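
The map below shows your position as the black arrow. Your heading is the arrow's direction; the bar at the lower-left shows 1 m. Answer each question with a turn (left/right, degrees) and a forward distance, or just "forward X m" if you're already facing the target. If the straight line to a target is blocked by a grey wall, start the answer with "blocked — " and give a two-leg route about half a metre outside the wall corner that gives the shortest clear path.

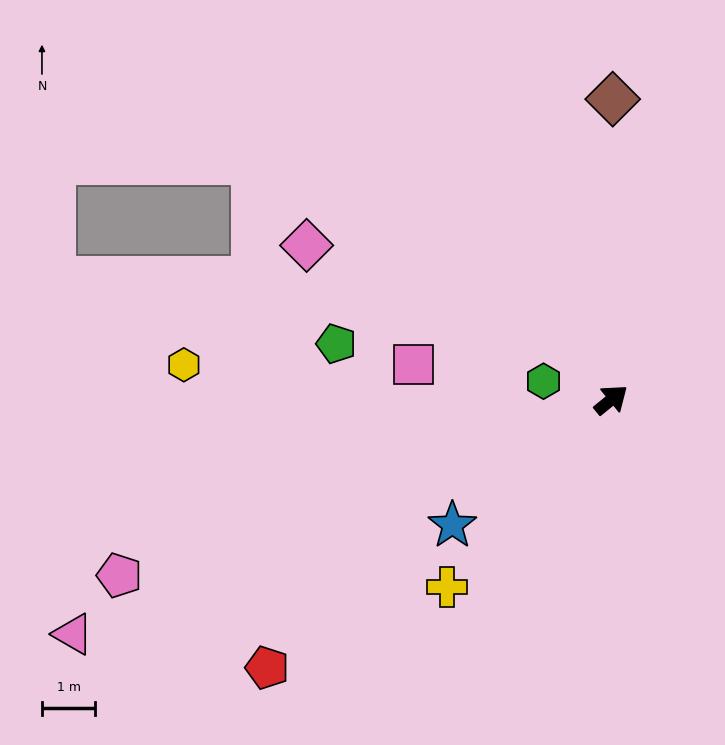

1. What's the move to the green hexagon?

turn left 126°, forward 1.3 m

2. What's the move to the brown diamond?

turn left 50°, forward 5.6 m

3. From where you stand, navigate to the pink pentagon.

turn left 160°, forward 9.8 m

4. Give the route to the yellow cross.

turn right 170°, forward 4.7 m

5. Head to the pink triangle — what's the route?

turn left 164°, forward 11.0 m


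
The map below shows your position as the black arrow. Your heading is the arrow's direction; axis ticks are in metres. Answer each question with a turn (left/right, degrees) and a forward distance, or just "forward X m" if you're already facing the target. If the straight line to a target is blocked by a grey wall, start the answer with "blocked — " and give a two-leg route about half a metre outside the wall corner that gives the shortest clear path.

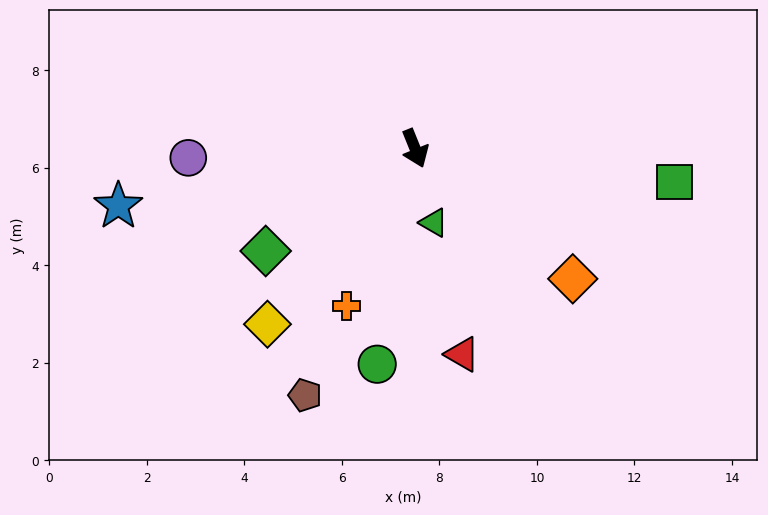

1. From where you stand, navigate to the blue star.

turn right 101°, forward 6.2 m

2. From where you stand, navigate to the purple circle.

turn right 110°, forward 4.7 m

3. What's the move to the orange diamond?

turn left 28°, forward 4.2 m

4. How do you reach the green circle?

turn right 32°, forward 4.5 m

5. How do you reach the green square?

turn left 61°, forward 5.4 m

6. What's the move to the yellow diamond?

turn right 62°, forward 4.7 m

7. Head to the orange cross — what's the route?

turn right 45°, forward 3.5 m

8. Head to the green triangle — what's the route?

turn right 8°, forward 1.6 m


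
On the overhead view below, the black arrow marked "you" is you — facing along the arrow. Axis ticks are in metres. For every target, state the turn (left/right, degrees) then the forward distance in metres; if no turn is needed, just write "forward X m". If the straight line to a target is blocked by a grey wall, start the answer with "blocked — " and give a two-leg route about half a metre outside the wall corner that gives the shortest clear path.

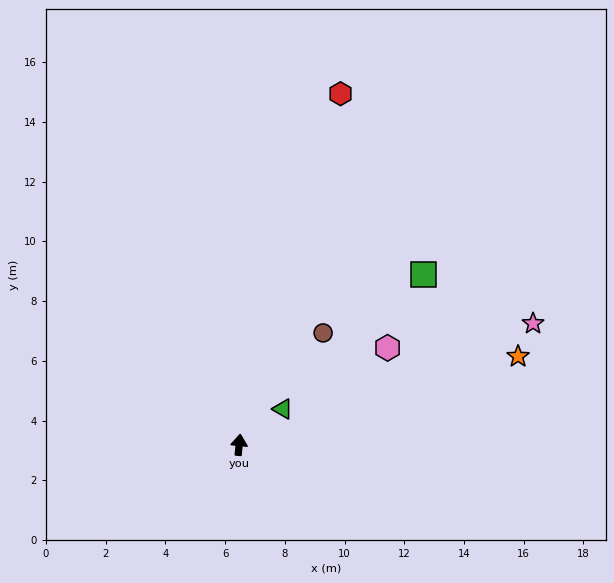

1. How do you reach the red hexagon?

turn right 10°, forward 12.2 m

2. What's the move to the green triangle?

turn right 45°, forward 1.9 m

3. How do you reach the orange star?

turn right 67°, forward 9.8 m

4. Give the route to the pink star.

turn right 62°, forward 10.6 m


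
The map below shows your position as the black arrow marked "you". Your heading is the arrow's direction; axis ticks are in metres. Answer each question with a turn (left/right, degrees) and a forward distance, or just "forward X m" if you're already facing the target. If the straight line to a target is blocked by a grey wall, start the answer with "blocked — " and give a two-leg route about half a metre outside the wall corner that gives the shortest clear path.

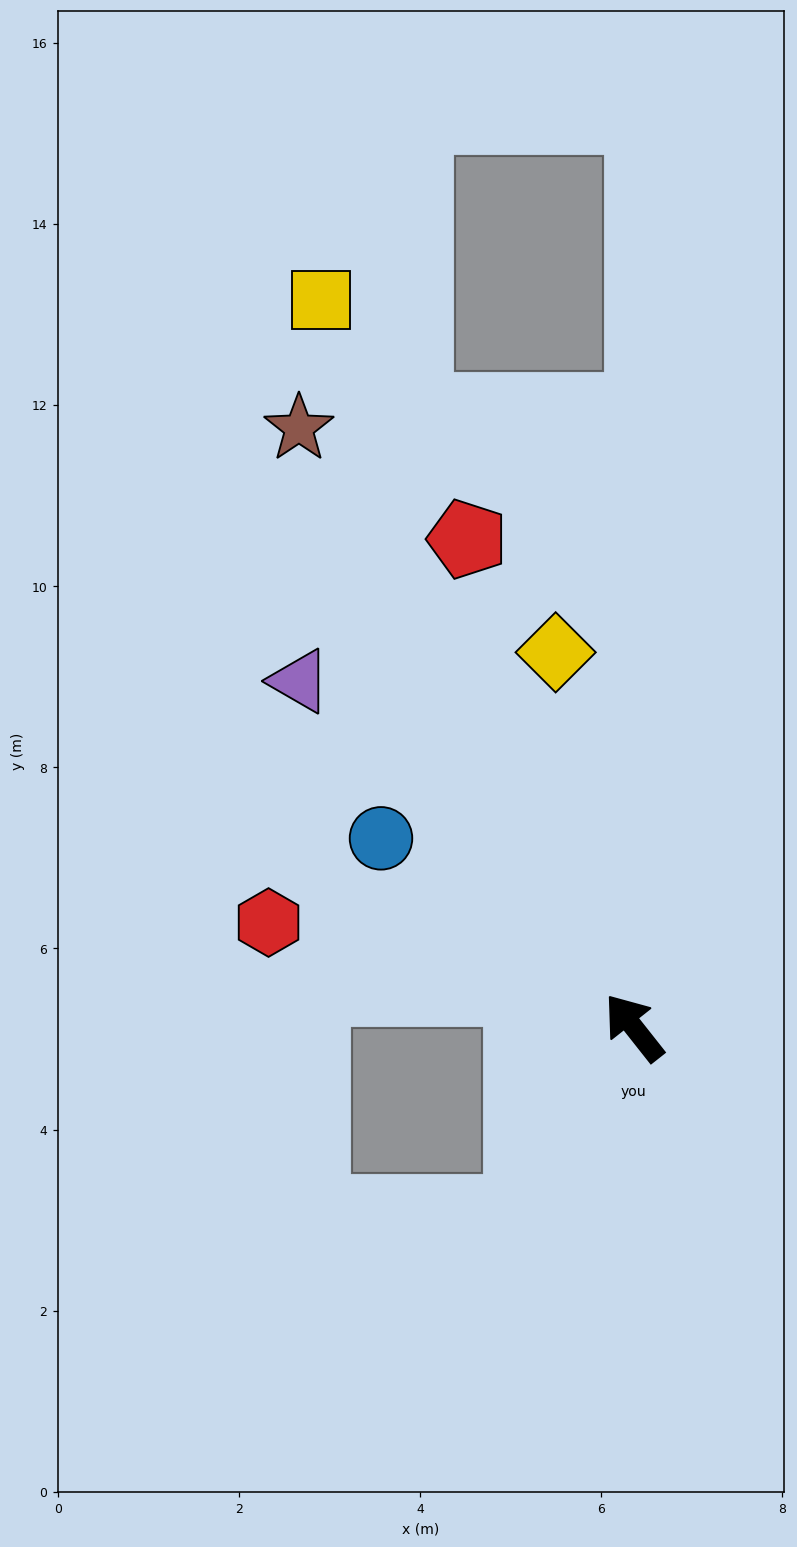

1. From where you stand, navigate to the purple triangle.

turn left 6°, forward 5.3 m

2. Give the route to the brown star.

turn right 9°, forward 7.6 m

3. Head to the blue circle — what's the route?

turn left 15°, forward 3.5 m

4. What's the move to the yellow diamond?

turn right 27°, forward 4.2 m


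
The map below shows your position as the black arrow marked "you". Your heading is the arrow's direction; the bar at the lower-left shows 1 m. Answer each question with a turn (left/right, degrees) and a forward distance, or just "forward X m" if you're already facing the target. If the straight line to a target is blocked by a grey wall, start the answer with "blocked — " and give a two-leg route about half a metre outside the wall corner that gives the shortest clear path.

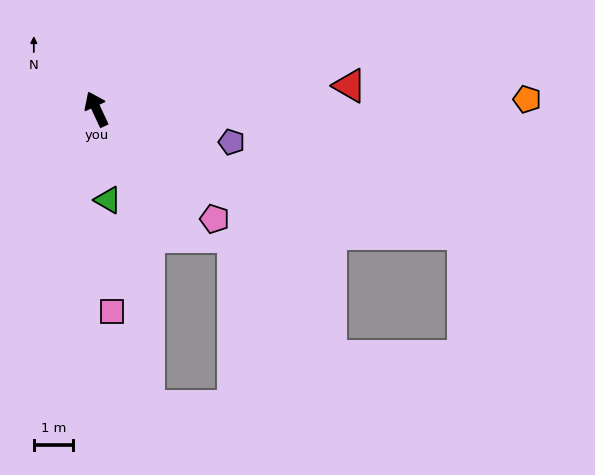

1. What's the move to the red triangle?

turn right 110°, forward 6.6 m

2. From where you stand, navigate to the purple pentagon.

turn right 129°, forward 3.6 m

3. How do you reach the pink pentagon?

turn right 158°, forward 4.2 m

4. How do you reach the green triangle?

turn left 162°, forward 2.4 m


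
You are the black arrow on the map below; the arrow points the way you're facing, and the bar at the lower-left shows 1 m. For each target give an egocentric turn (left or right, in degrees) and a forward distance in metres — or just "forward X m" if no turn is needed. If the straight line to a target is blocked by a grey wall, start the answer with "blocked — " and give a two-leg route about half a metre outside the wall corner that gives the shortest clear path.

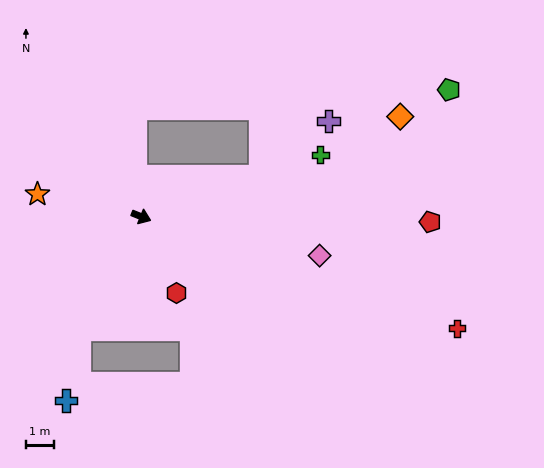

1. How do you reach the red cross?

turn left 2°, forward 11.8 m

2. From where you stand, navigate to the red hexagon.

turn right 43°, forward 3.0 m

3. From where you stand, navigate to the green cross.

turn left 41°, forward 6.6 m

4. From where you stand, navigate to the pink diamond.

turn left 10°, forward 6.4 m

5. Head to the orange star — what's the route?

turn right 170°, forward 3.7 m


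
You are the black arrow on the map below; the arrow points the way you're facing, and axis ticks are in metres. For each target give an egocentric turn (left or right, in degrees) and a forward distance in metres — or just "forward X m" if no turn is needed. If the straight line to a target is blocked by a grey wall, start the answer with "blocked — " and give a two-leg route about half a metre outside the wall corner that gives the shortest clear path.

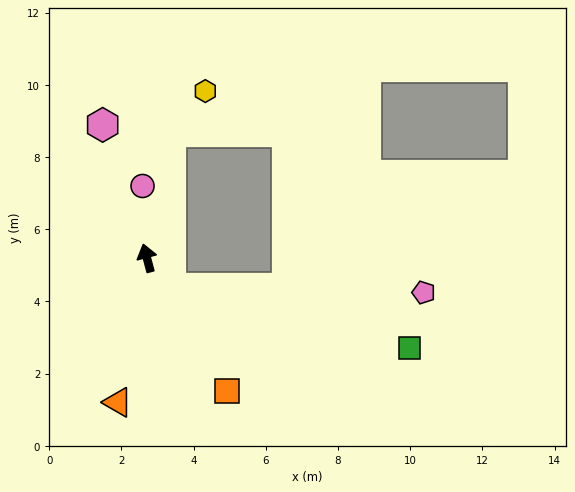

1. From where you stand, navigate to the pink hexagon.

turn left 4°, forward 3.9 m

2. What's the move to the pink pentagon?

blocked — turn right 157°, forward 1.1 m, then turn left 51°, forward 7.0 m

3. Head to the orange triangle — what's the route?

turn left 154°, forward 4.1 m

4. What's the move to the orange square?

turn right 164°, forward 4.3 m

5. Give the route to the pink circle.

turn right 11°, forward 2.0 m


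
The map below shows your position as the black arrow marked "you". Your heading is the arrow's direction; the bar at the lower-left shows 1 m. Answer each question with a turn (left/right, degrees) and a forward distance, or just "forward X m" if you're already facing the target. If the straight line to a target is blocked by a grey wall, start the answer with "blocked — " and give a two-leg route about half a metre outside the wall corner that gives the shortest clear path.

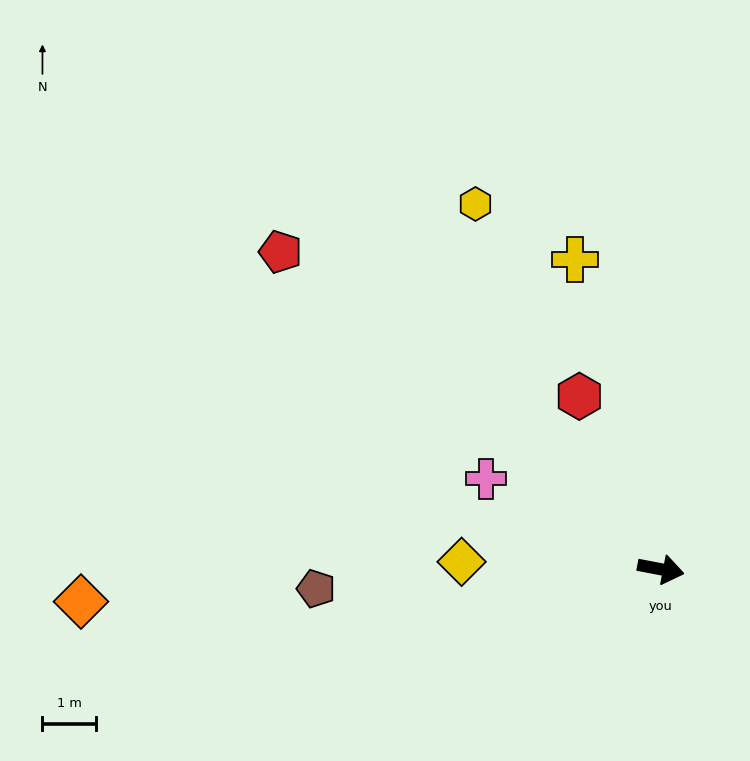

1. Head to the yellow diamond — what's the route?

turn right 171°, forward 3.7 m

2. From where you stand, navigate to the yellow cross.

turn left 116°, forward 6.0 m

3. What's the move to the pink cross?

turn left 163°, forward 3.7 m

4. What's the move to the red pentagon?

turn left 151°, forward 9.2 m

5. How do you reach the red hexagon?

turn left 126°, forward 3.6 m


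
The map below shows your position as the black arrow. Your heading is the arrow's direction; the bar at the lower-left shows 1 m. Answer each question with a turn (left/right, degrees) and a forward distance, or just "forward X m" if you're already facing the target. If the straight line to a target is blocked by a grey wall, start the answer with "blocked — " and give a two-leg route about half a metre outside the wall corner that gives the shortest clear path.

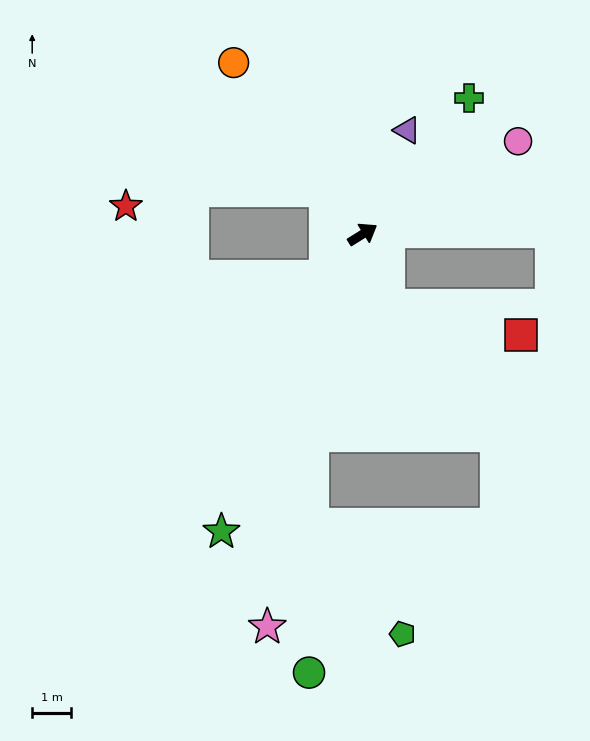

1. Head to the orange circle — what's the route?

turn left 95°, forward 5.6 m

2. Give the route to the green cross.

turn left 20°, forward 4.5 m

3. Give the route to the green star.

turn right 147°, forward 8.6 m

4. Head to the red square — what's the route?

blocked — turn right 102°, forward 2.0 m, then turn left 57°, forward 3.5 m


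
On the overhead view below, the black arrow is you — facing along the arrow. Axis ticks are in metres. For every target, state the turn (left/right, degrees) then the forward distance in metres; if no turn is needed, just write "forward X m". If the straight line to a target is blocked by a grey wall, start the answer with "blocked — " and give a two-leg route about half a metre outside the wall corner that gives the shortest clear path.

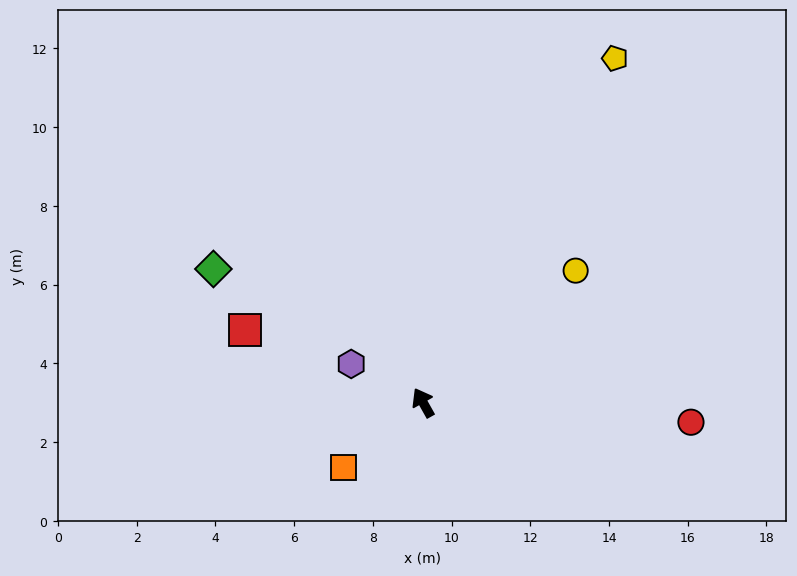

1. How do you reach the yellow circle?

turn right 79°, forward 5.1 m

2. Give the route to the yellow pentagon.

turn right 58°, forward 10.0 m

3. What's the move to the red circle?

turn right 124°, forward 6.8 m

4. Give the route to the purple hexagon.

turn left 32°, forward 2.1 m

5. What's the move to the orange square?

turn left 100°, forward 2.6 m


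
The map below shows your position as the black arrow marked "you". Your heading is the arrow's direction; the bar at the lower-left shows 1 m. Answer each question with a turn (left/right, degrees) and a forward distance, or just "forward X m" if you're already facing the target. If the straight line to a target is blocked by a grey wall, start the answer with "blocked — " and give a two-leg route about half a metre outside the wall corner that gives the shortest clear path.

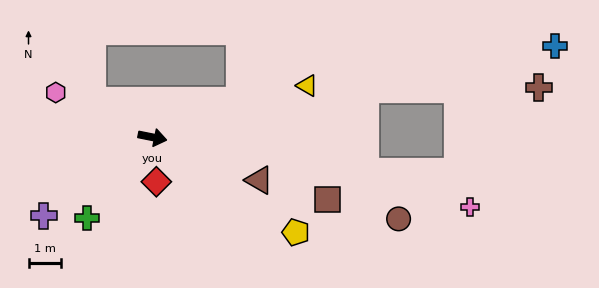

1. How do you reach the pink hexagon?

turn left 167°, forward 3.3 m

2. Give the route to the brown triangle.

turn right 11°, forward 3.5 m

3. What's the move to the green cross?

turn right 118°, forward 3.2 m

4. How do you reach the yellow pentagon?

turn right 22°, forward 5.3 m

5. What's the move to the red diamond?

turn right 74°, forward 1.4 m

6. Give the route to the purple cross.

turn right 133°, forward 4.1 m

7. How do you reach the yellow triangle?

turn left 30°, forward 5.0 m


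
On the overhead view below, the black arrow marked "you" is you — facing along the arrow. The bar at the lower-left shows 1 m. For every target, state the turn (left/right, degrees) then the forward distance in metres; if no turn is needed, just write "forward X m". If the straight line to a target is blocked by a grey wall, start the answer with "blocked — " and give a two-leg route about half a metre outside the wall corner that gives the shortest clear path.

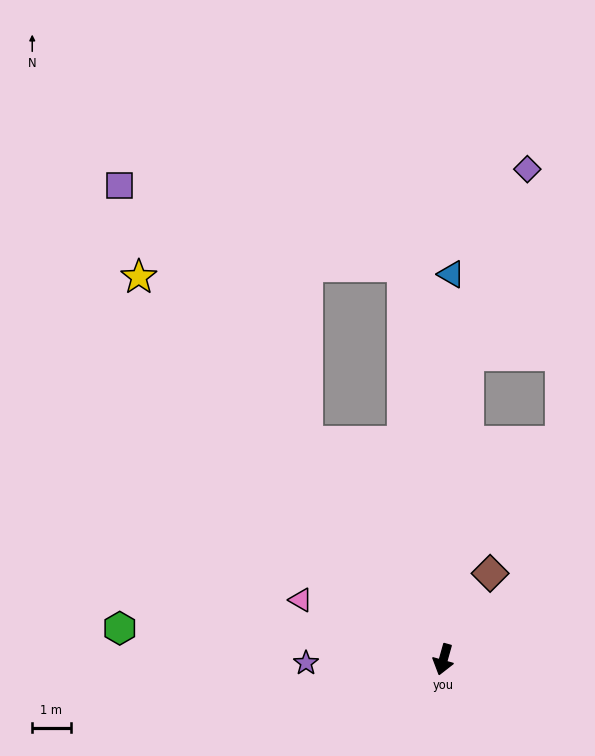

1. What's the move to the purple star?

turn right 73°, forward 3.6 m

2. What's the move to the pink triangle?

turn right 97°, forward 4.0 m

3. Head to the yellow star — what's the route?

turn right 126°, forward 12.7 m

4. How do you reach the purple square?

turn right 130°, forward 15.0 m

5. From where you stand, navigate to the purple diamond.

blocked — turn right 169°, forward 8.0 m, then turn right 13°, forward 5.1 m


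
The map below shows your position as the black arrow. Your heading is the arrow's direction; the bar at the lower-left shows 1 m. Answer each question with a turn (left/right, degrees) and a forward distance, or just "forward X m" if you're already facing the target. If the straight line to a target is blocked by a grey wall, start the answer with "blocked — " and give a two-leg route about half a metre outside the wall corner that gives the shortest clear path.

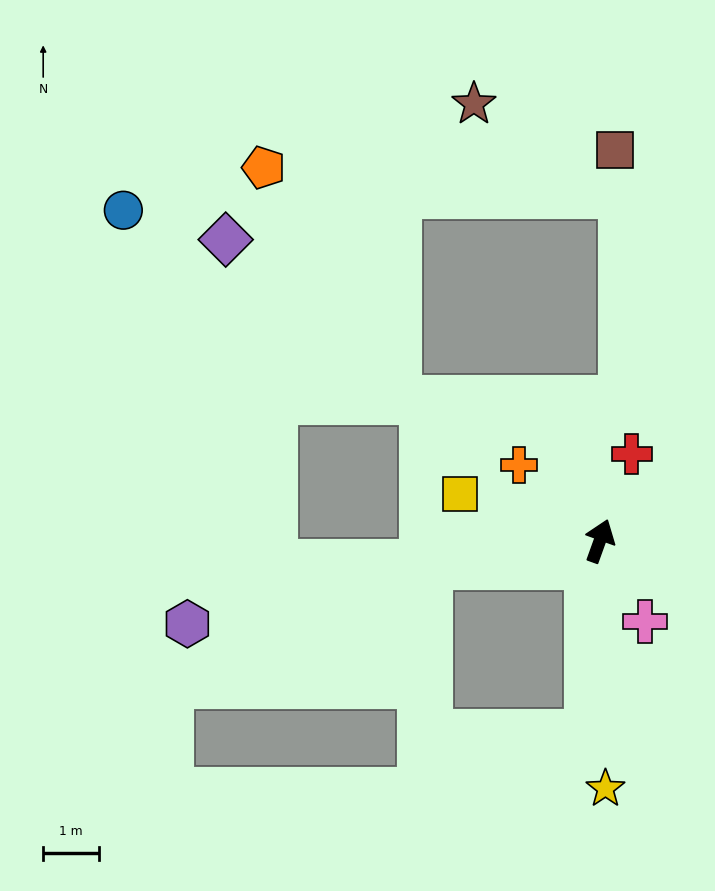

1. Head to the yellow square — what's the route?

turn left 91°, forward 2.7 m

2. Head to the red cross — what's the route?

forward 1.7 m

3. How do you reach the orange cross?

turn left 67°, forward 2.0 m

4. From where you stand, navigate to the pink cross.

turn right 131°, forward 1.7 m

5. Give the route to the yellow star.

turn right 159°, forward 4.5 m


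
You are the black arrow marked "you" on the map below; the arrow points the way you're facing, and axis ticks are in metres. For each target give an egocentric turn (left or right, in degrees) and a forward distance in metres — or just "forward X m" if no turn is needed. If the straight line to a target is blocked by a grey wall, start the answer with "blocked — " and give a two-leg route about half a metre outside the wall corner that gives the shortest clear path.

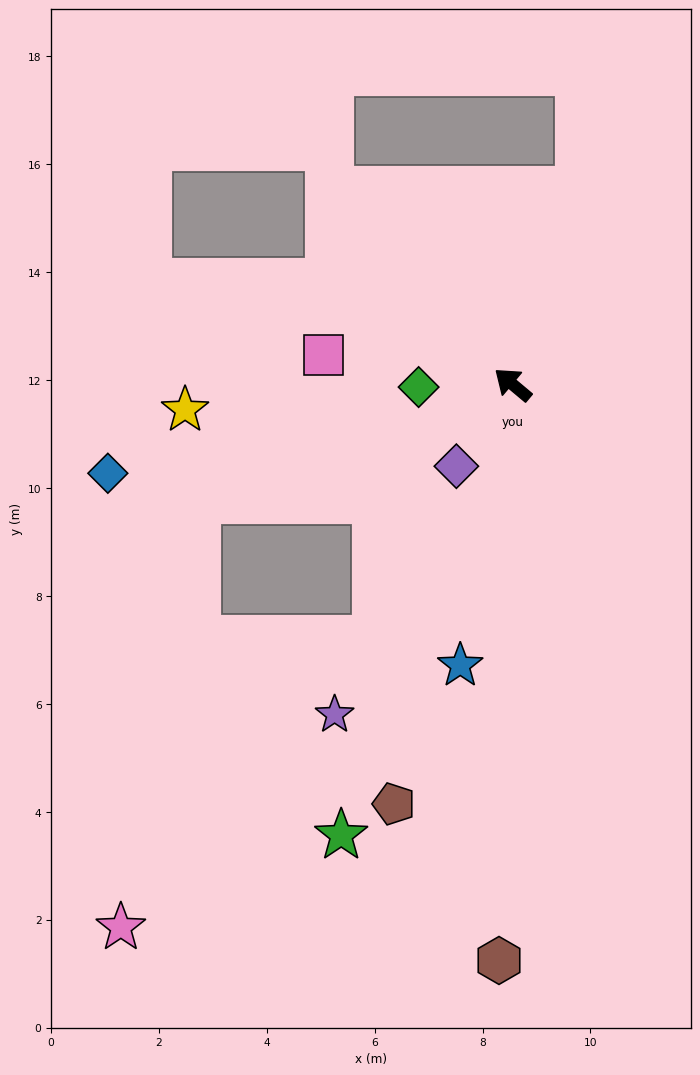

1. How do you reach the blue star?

turn left 119°, forward 5.3 m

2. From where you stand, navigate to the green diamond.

turn left 42°, forward 1.7 m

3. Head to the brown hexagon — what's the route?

turn left 129°, forward 10.7 m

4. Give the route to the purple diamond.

turn left 95°, forward 1.8 m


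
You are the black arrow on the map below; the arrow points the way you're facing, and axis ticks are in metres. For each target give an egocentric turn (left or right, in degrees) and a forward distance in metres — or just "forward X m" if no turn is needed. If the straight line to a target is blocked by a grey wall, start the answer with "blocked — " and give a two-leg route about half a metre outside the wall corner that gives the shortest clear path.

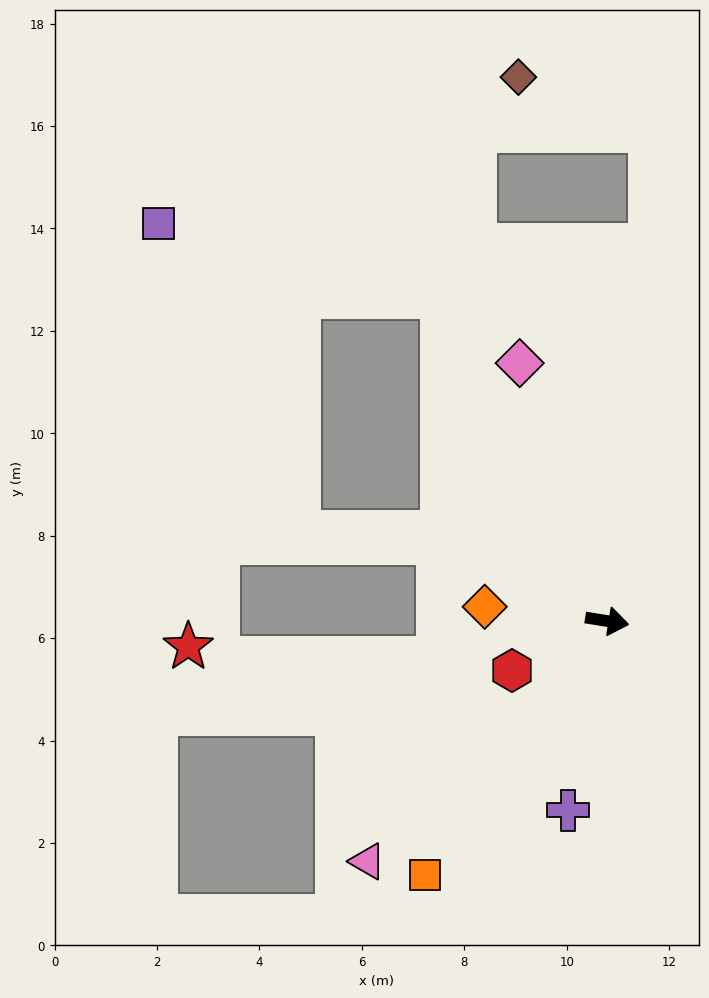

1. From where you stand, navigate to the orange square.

turn right 116°, forward 6.1 m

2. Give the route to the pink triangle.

turn right 126°, forward 6.6 m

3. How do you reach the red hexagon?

turn right 143°, forward 2.1 m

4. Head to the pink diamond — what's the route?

turn left 118°, forward 5.3 m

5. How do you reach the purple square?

blocked — turn left 126°, forward 7.1 m, then turn left 49°, forward 5.7 m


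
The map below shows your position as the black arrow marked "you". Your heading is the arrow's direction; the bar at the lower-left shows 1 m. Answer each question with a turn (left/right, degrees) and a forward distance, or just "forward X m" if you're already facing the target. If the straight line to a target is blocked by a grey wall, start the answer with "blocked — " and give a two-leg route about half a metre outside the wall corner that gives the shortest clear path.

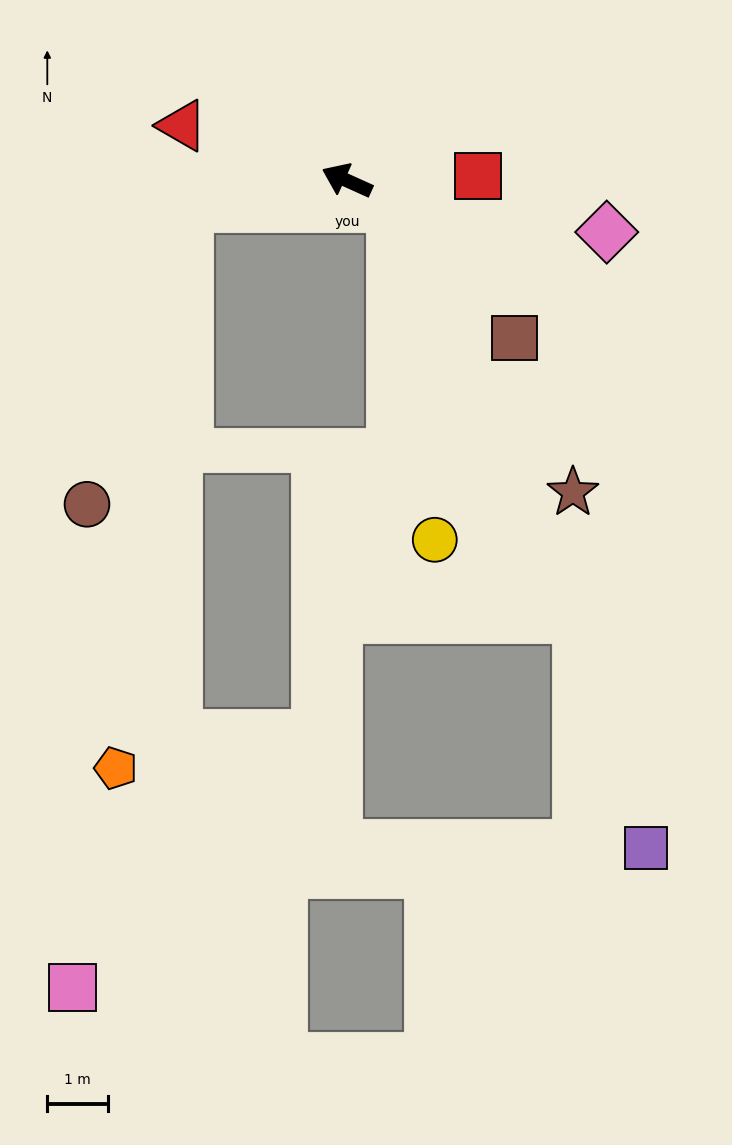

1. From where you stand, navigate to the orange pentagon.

blocked — turn left 34°, forward 2.7 m, then turn left 73°, forward 9.4 m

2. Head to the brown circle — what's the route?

blocked — turn left 34°, forward 2.7 m, then turn left 62°, forward 5.2 m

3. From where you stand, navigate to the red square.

turn right 154°, forward 2.2 m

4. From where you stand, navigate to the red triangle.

turn left 6°, forward 2.9 m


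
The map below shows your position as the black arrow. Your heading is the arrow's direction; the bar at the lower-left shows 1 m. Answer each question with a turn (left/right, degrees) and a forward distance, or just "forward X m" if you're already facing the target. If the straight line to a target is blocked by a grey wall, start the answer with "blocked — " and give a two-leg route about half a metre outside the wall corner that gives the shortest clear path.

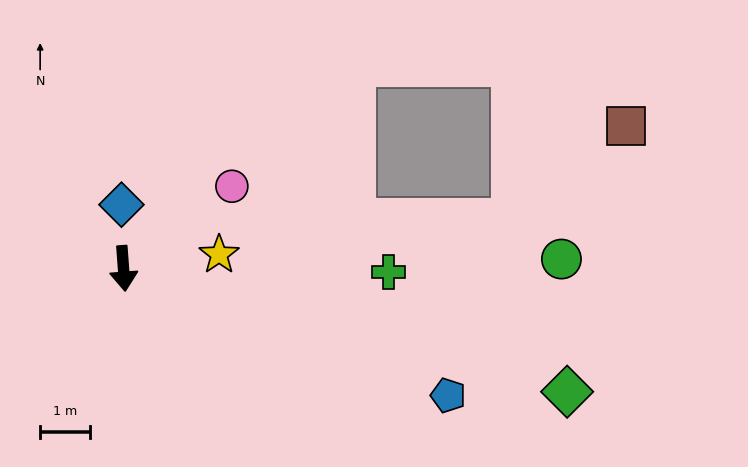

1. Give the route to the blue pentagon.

turn left 64°, forward 7.0 m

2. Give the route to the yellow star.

turn left 94°, forward 1.9 m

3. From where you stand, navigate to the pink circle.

turn left 123°, forward 2.7 m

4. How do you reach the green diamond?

turn left 70°, forward 9.2 m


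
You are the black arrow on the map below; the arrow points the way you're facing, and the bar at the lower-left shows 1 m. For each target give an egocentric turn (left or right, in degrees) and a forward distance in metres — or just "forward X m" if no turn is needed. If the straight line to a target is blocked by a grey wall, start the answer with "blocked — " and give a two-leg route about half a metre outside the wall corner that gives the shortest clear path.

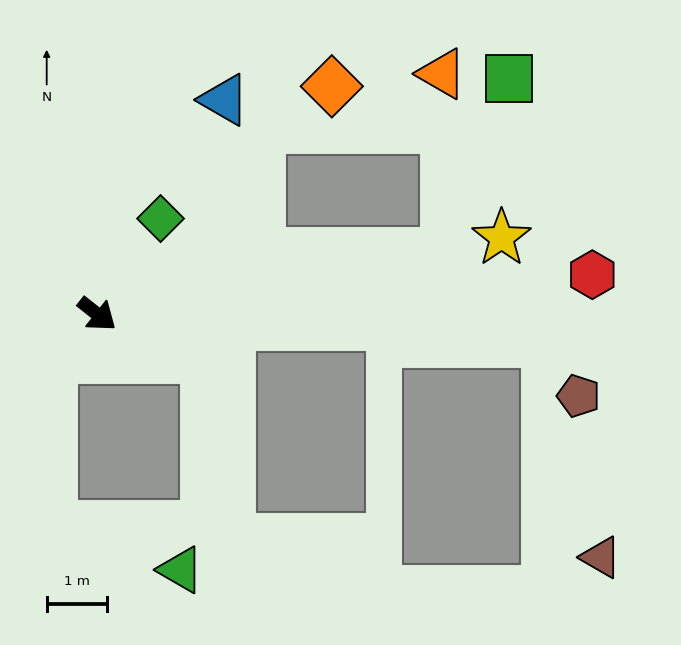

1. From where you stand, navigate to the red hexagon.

turn left 43°, forward 8.3 m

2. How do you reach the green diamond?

turn left 95°, forward 1.9 m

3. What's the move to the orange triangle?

blocked — turn left 48°, forward 5.9 m, then turn left 82°, forward 3.0 m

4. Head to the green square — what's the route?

blocked — turn left 48°, forward 5.9 m, then turn left 60°, forward 3.1 m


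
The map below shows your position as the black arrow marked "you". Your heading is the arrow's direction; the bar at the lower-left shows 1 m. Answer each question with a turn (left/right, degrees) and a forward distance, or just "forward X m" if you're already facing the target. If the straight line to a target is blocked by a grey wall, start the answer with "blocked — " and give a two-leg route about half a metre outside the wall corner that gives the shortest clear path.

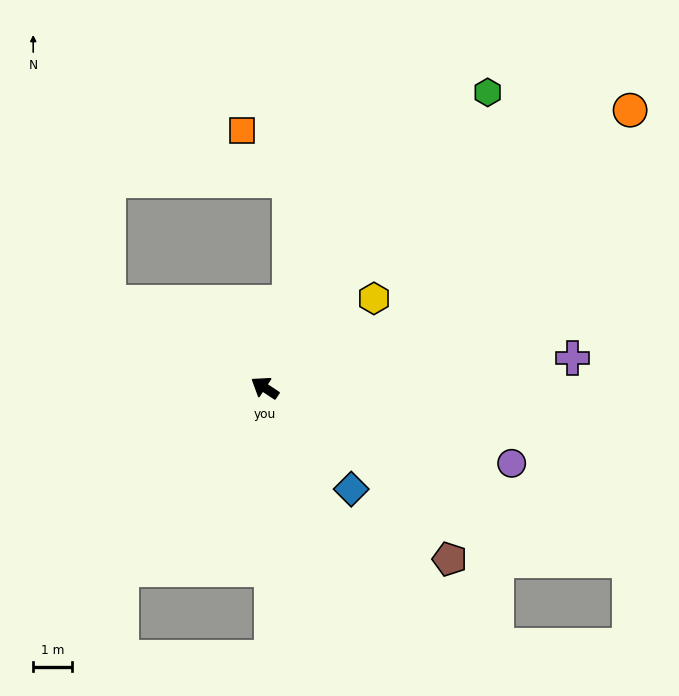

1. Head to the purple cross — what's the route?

turn right 141°, forward 7.9 m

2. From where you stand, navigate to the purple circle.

turn right 163°, forward 6.6 m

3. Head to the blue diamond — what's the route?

turn left 164°, forward 3.4 m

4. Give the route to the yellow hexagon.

turn right 107°, forward 3.6 m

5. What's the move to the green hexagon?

turn right 93°, forward 9.4 m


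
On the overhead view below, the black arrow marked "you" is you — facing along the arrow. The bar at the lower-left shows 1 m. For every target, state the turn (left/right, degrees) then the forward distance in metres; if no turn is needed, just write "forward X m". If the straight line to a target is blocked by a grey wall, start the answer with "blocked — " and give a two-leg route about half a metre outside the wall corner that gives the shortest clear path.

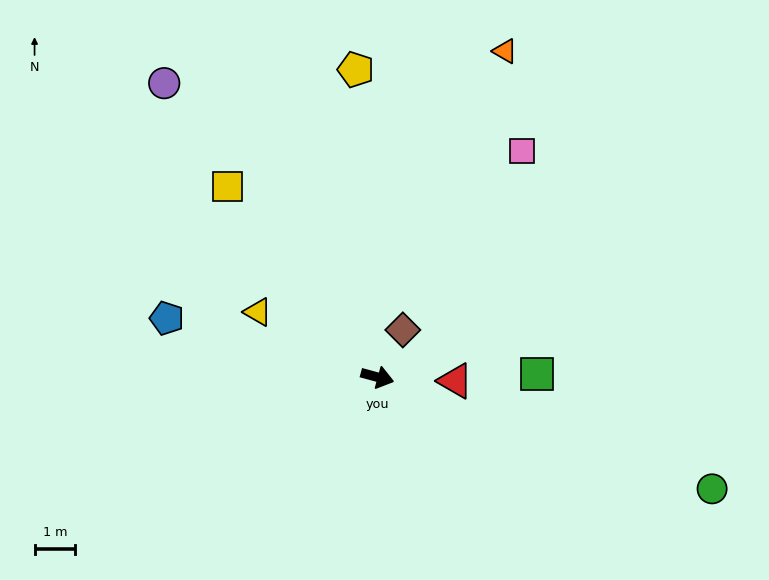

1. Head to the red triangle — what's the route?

turn left 12°, forward 1.9 m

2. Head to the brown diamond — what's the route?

turn left 77°, forward 1.3 m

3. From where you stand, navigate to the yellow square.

turn left 143°, forward 6.0 m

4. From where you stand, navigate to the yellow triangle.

turn left 167°, forward 3.4 m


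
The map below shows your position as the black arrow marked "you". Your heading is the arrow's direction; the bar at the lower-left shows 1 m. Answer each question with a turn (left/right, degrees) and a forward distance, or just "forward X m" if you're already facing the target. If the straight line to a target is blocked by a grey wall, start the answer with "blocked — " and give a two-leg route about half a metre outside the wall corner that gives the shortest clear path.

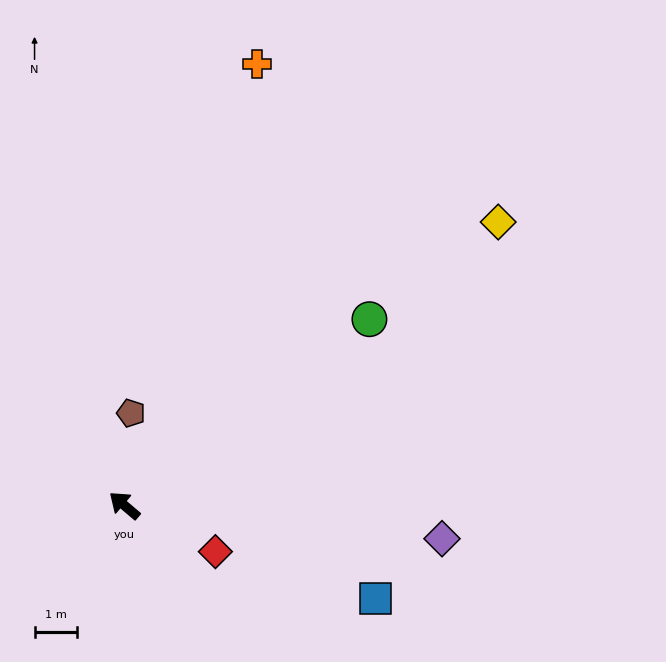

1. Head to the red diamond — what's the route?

turn right 167°, forward 2.4 m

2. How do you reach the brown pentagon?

turn right 54°, forward 2.2 m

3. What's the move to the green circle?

turn right 102°, forward 7.3 m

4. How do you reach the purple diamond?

turn right 146°, forward 7.5 m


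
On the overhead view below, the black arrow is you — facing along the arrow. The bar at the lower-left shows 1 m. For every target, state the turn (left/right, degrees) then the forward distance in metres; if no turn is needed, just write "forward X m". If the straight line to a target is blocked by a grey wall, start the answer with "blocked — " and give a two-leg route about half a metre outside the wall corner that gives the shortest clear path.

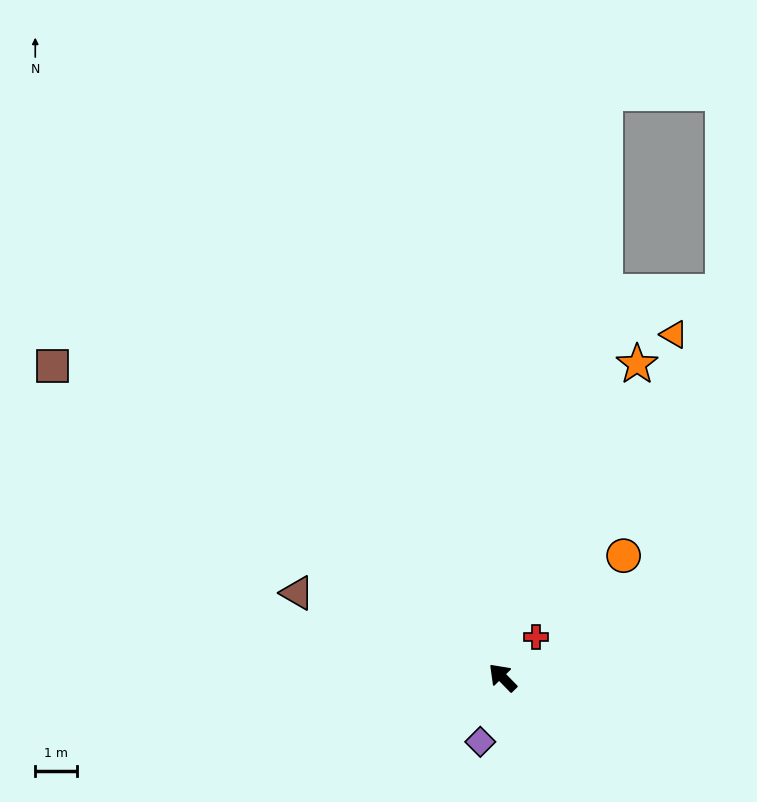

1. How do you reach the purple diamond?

turn left 117°, forward 1.6 m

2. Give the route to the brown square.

turn left 11°, forward 13.0 m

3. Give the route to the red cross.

turn right 84°, forward 1.2 m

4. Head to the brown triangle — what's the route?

turn left 23°, forward 5.3 m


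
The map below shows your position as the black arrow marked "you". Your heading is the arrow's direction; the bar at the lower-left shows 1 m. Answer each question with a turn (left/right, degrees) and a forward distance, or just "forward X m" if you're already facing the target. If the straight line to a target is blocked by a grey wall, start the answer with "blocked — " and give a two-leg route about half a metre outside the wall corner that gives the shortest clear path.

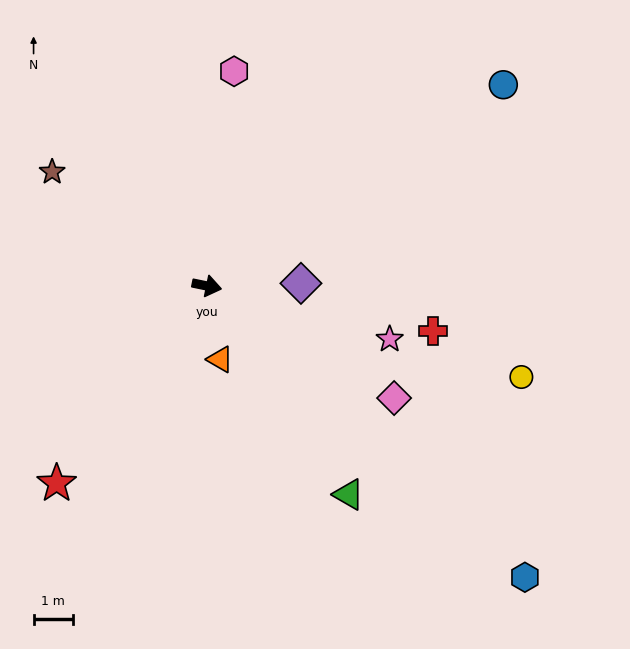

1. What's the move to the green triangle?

turn right 44°, forward 6.4 m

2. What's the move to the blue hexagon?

turn right 31°, forward 10.9 m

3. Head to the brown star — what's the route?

turn left 155°, forward 4.9 m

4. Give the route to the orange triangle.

turn right 68°, forward 1.9 m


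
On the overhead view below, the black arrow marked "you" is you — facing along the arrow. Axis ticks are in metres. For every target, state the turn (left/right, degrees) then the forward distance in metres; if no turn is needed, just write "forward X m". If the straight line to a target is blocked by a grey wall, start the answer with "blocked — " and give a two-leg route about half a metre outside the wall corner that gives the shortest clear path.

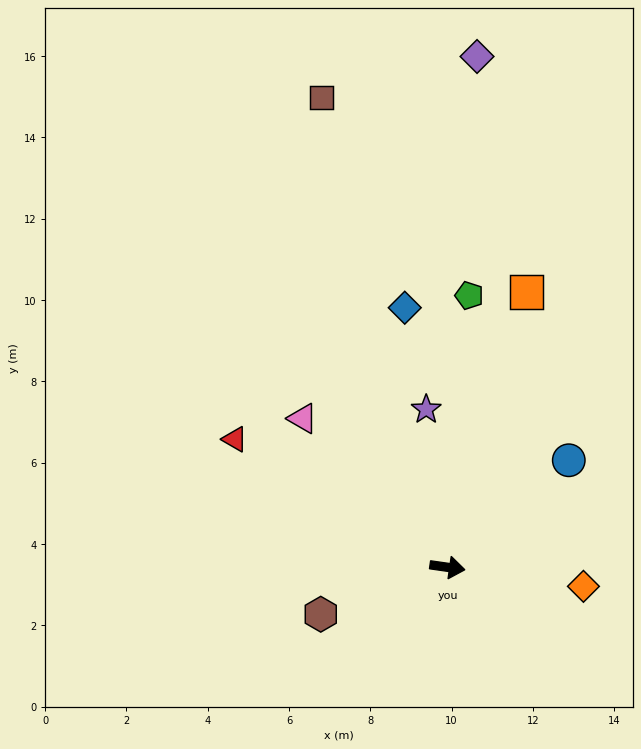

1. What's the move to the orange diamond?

forward 3.4 m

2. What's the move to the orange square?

turn left 82°, forward 7.0 m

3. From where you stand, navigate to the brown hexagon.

turn right 152°, forward 3.3 m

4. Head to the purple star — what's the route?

turn left 106°, forward 3.9 m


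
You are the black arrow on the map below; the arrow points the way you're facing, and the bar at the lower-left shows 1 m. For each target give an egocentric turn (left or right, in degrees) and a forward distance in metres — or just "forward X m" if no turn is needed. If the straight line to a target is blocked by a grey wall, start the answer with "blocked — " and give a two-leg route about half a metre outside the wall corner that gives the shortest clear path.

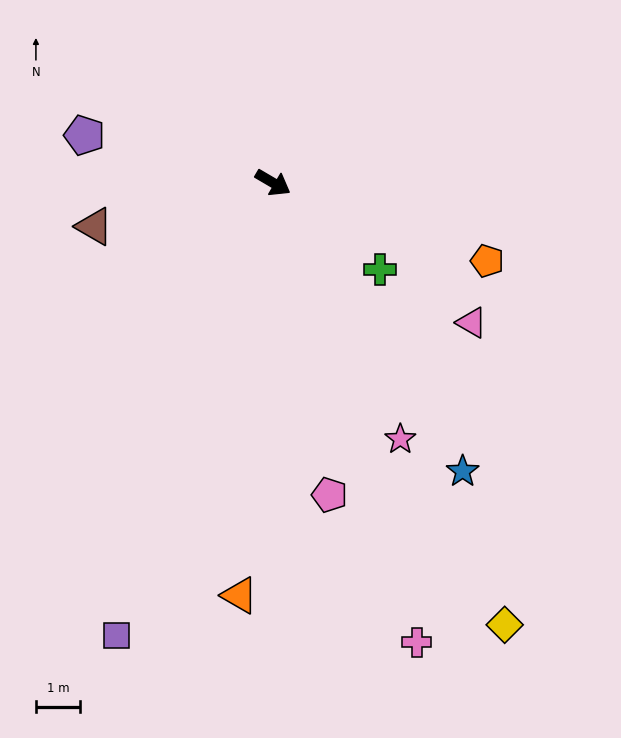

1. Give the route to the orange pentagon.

turn left 10°, forward 5.1 m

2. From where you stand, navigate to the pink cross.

turn right 42°, forward 10.9 m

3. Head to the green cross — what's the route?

turn right 9°, forward 3.1 m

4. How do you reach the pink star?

turn right 33°, forward 6.5 m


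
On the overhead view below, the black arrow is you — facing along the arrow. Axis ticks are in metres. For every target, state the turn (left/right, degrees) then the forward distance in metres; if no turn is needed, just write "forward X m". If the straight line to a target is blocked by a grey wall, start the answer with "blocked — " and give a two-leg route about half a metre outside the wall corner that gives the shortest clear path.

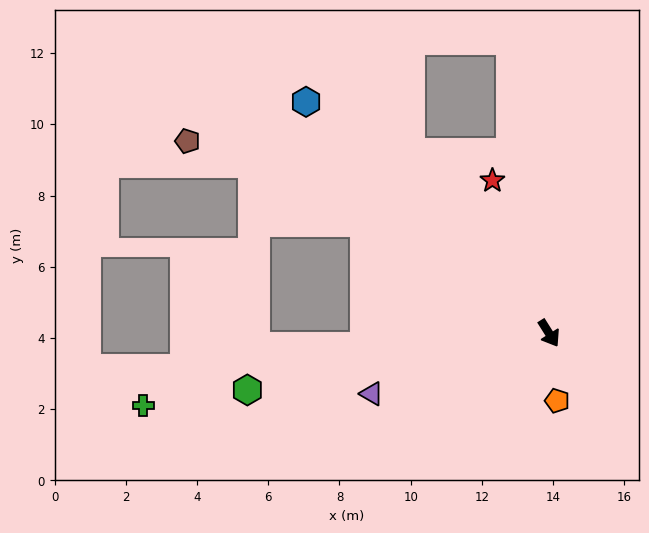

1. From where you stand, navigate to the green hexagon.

turn right 112°, forward 8.6 m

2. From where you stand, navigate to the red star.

turn left 168°, forward 4.6 m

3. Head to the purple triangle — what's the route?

turn right 103°, forward 5.3 m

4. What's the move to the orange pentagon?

turn right 25°, forward 1.9 m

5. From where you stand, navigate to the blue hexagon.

turn right 166°, forward 9.4 m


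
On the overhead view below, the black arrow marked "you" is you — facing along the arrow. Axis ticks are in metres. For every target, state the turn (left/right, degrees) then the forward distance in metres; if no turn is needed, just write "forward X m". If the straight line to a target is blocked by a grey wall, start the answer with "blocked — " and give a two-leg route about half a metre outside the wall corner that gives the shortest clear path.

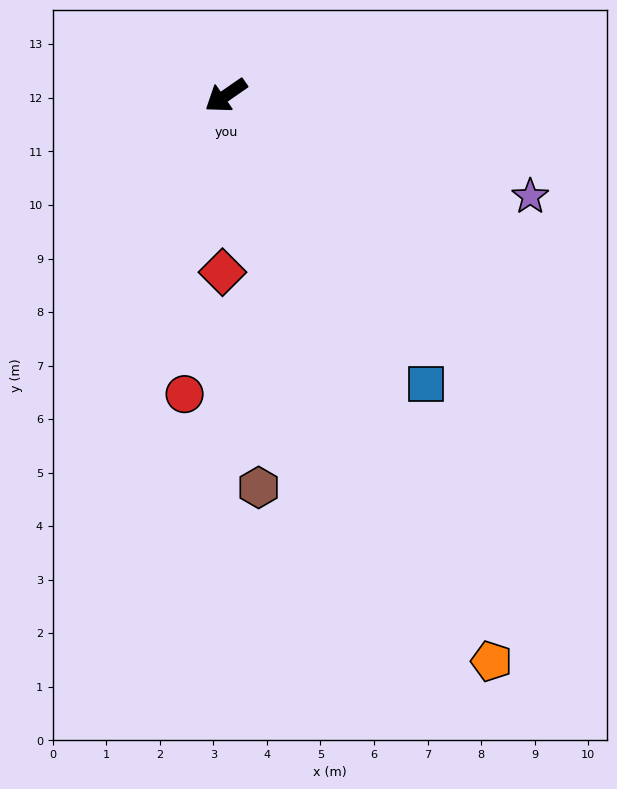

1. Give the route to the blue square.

turn left 90°, forward 6.6 m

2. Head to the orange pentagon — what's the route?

turn left 80°, forward 11.7 m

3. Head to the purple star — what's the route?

turn left 127°, forward 6.0 m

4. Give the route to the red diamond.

turn left 54°, forward 3.3 m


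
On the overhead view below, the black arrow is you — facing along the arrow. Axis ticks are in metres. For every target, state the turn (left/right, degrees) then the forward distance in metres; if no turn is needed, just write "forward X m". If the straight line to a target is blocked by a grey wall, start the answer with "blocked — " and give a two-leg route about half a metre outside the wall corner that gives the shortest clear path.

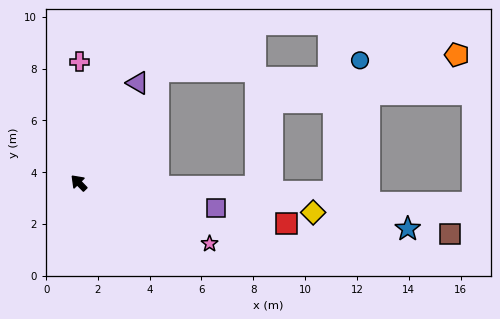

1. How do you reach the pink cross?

turn right 44°, forward 4.7 m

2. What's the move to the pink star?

turn right 159°, forward 5.6 m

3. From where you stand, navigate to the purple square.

turn right 145°, forward 5.4 m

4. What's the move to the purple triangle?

turn right 75°, forward 4.5 m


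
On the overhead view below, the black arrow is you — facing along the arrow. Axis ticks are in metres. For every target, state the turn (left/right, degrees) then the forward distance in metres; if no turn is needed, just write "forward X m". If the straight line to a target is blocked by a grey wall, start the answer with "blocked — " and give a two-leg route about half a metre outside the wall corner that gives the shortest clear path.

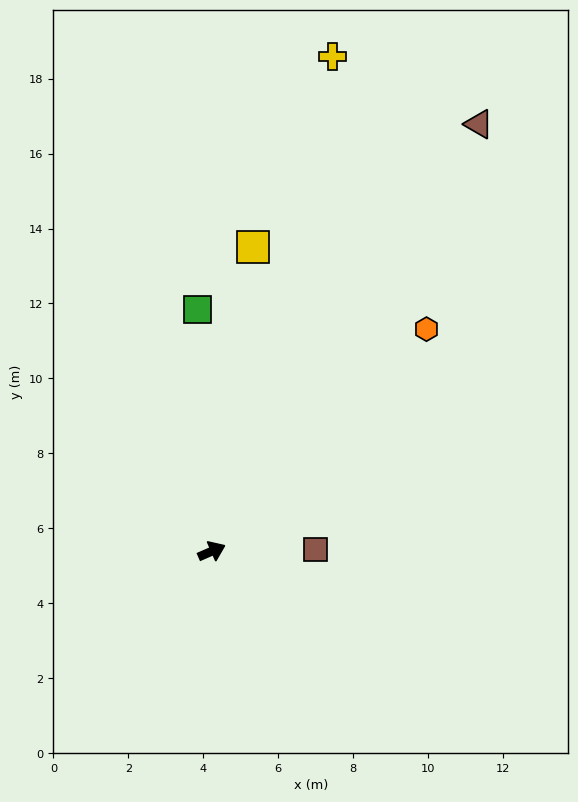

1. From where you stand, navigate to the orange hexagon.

turn left 22°, forward 8.2 m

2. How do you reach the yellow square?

turn left 59°, forward 8.2 m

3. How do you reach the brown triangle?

turn left 34°, forward 13.4 m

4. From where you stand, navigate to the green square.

turn left 70°, forward 6.5 m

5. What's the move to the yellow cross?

turn left 53°, forward 13.6 m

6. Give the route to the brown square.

turn right 23°, forward 2.8 m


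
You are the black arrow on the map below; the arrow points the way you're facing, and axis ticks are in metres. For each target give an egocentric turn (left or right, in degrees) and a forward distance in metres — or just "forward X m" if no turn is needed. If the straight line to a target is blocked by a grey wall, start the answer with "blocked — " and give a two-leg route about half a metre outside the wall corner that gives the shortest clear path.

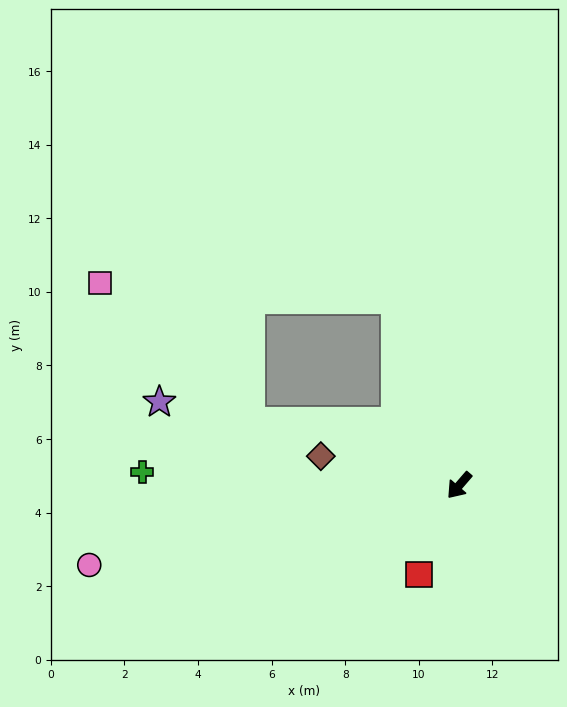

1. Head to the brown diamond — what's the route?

turn right 61°, forward 3.8 m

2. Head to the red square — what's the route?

turn left 16°, forward 2.7 m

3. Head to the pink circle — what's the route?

turn right 37°, forward 10.3 m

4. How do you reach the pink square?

blocked — turn right 121°, forward 5.4 m, then turn left 69°, forward 8.1 m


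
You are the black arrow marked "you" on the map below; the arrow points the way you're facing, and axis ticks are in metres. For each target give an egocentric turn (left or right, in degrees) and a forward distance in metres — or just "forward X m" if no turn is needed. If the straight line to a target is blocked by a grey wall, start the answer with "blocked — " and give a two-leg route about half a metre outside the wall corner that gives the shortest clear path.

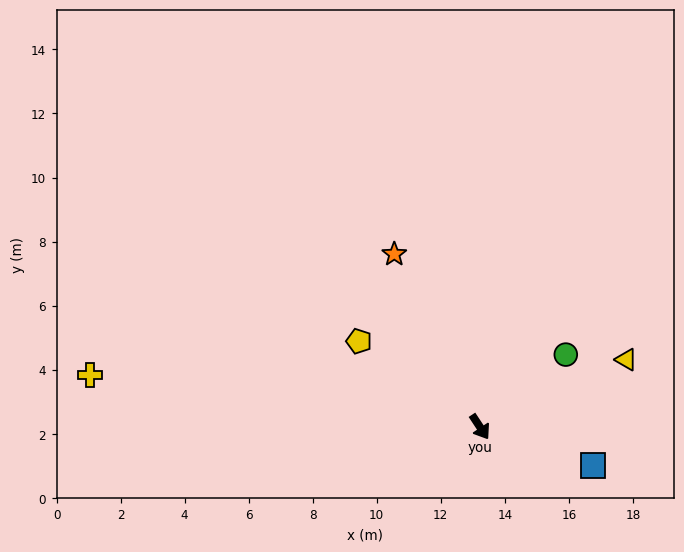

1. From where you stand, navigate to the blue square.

turn left 38°, forward 3.7 m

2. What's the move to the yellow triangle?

turn left 81°, forward 5.0 m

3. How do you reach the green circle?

turn left 97°, forward 3.5 m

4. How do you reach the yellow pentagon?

turn right 159°, forward 4.6 m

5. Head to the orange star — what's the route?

turn left 173°, forward 6.0 m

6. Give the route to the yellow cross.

turn right 131°, forward 12.3 m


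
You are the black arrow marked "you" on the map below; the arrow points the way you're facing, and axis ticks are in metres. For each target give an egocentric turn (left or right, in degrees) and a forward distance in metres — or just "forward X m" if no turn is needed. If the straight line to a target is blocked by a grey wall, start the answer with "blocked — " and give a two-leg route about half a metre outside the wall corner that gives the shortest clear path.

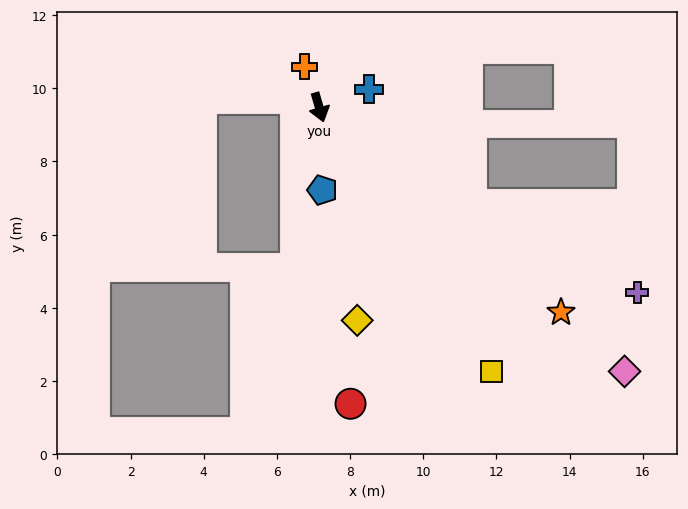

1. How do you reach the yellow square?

turn left 17°, forward 8.6 m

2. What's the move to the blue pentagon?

turn right 14°, forward 2.3 m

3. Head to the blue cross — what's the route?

turn left 94°, forward 1.4 m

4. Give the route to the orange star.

turn left 34°, forward 8.7 m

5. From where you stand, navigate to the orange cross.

turn right 176°, forward 1.2 m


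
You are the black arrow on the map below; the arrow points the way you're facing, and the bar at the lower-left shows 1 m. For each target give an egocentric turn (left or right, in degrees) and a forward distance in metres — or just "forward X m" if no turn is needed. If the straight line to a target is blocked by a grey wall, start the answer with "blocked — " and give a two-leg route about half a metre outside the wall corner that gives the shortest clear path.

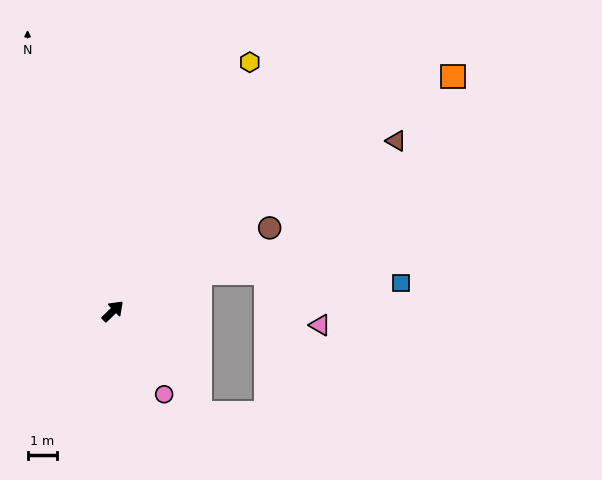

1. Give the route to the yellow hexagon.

turn left 17°, forward 9.7 m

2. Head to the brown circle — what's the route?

turn right 16°, forward 6.1 m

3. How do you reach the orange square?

turn right 10°, forward 14.2 m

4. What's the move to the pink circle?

turn right 103°, forward 3.4 m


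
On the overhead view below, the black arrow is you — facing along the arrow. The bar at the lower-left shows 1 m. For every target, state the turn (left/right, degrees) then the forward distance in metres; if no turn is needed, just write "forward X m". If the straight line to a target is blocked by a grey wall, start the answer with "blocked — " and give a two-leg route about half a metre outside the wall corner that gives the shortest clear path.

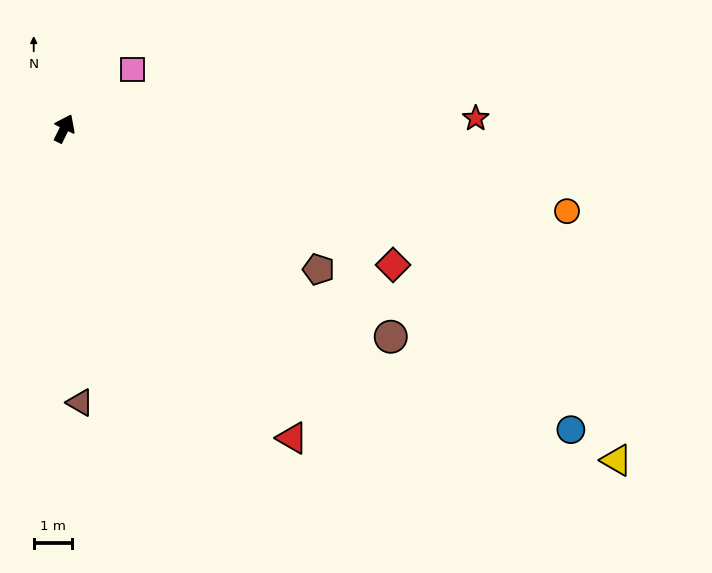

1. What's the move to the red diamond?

turn right 86°, forward 9.3 m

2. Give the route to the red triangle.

turn right 118°, forward 10.0 m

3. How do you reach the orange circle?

turn right 73°, forward 13.3 m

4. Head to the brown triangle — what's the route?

turn right 151°, forward 7.2 m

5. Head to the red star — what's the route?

turn right 63°, forward 10.8 m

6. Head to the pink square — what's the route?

turn right 23°, forward 2.4 m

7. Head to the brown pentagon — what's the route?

turn right 93°, forward 7.6 m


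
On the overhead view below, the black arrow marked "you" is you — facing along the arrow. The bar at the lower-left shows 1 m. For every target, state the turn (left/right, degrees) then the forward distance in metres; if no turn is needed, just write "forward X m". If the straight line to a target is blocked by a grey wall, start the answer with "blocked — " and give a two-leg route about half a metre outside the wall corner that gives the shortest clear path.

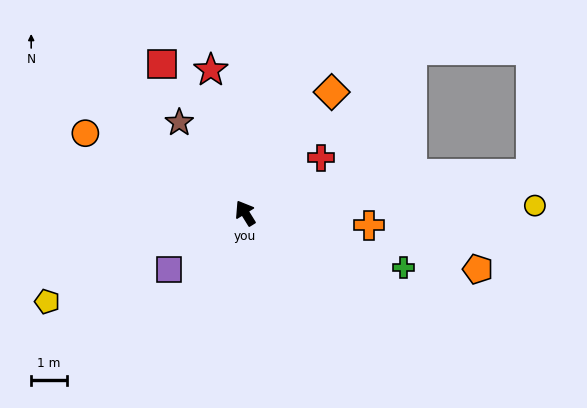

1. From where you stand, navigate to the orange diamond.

turn right 67°, forward 4.2 m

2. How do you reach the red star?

turn right 18°, forward 4.1 m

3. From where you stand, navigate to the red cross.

turn right 86°, forward 2.6 m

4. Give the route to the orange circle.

turn left 32°, forward 5.0 m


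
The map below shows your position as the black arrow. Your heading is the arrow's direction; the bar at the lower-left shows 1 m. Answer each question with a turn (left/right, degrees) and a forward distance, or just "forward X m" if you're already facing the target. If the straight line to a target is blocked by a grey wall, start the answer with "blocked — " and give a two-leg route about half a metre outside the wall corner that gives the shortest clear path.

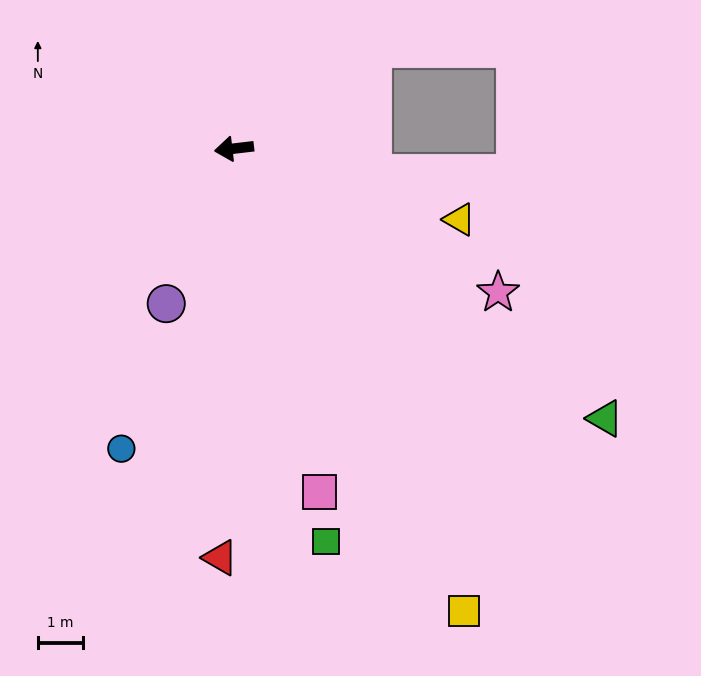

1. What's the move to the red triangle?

turn left 81°, forward 9.1 m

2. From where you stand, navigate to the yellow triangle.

turn left 156°, forward 5.3 m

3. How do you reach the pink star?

turn left 145°, forward 6.7 m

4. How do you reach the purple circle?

turn left 60°, forward 3.8 m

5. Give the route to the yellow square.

turn left 110°, forward 11.5 m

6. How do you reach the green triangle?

turn left 137°, forward 10.2 m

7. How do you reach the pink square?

turn left 97°, forward 7.9 m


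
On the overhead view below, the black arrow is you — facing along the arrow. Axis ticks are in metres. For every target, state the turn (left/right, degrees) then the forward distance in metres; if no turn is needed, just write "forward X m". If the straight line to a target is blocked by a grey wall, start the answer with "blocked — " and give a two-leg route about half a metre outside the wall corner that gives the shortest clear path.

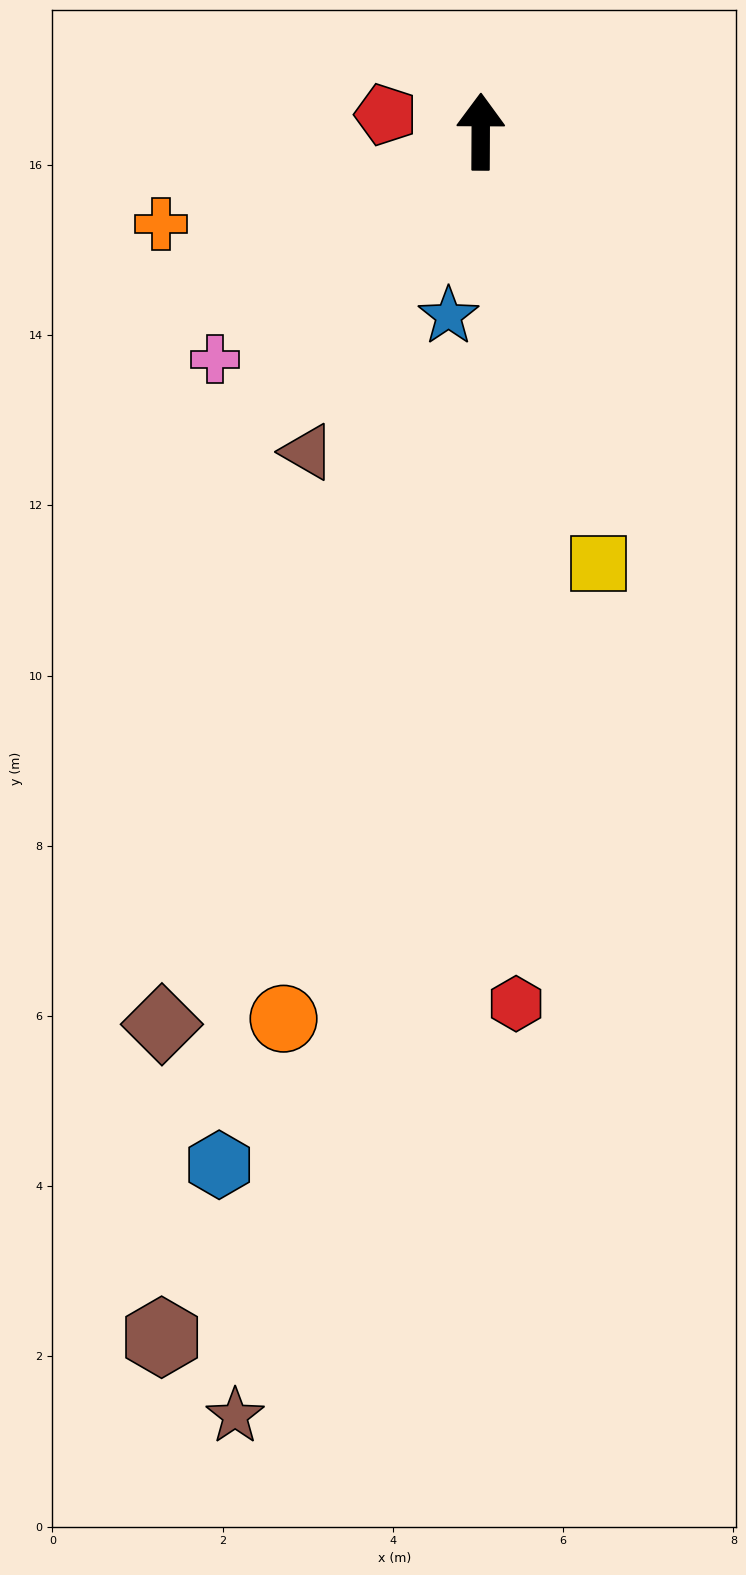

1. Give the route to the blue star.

turn left 170°, forward 2.2 m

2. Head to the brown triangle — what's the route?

turn left 152°, forward 4.3 m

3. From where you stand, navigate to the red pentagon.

turn left 80°, forward 1.1 m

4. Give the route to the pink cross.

turn left 131°, forward 4.1 m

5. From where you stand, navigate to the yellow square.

turn right 164°, forward 5.3 m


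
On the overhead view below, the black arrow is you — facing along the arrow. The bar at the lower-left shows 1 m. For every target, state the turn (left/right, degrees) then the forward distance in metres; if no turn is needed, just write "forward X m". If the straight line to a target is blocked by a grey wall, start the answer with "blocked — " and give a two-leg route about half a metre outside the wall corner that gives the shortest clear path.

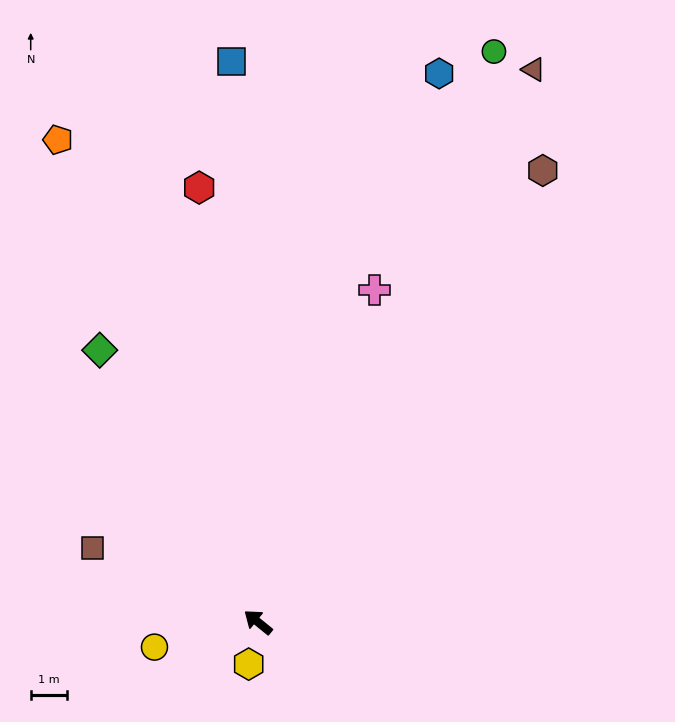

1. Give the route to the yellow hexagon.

turn left 117°, forward 1.2 m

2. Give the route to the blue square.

turn right 48°, forward 15.5 m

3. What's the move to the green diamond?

turn right 21°, forward 8.7 m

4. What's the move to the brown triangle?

turn right 77°, forward 17.1 m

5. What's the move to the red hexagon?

turn right 43°, forward 12.1 m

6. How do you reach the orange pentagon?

turn right 28°, forward 14.5 m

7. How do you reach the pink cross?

turn right 70°, forward 9.7 m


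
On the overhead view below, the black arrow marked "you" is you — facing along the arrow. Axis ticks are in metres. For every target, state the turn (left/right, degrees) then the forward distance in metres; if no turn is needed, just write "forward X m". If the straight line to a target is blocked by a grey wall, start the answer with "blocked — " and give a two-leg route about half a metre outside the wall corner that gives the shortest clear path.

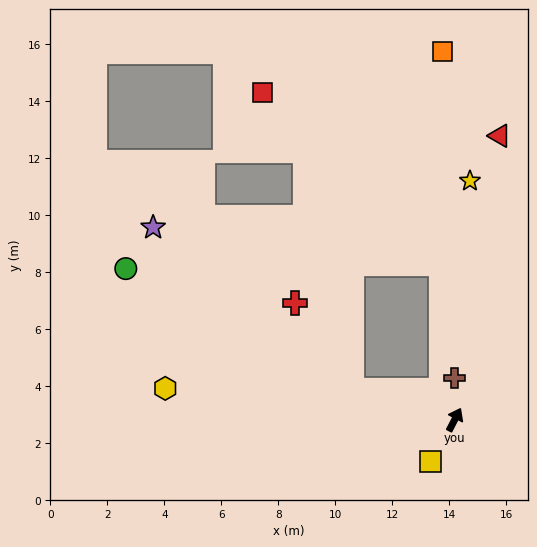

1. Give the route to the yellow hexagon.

turn left 111°, forward 10.2 m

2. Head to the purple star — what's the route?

blocked — turn left 101°, forward 3.8 m, then turn right 23°, forward 9.0 m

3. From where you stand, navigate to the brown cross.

turn left 28°, forward 1.5 m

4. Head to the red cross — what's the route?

blocked — turn left 101°, forward 3.8 m, then turn right 41°, forward 3.7 m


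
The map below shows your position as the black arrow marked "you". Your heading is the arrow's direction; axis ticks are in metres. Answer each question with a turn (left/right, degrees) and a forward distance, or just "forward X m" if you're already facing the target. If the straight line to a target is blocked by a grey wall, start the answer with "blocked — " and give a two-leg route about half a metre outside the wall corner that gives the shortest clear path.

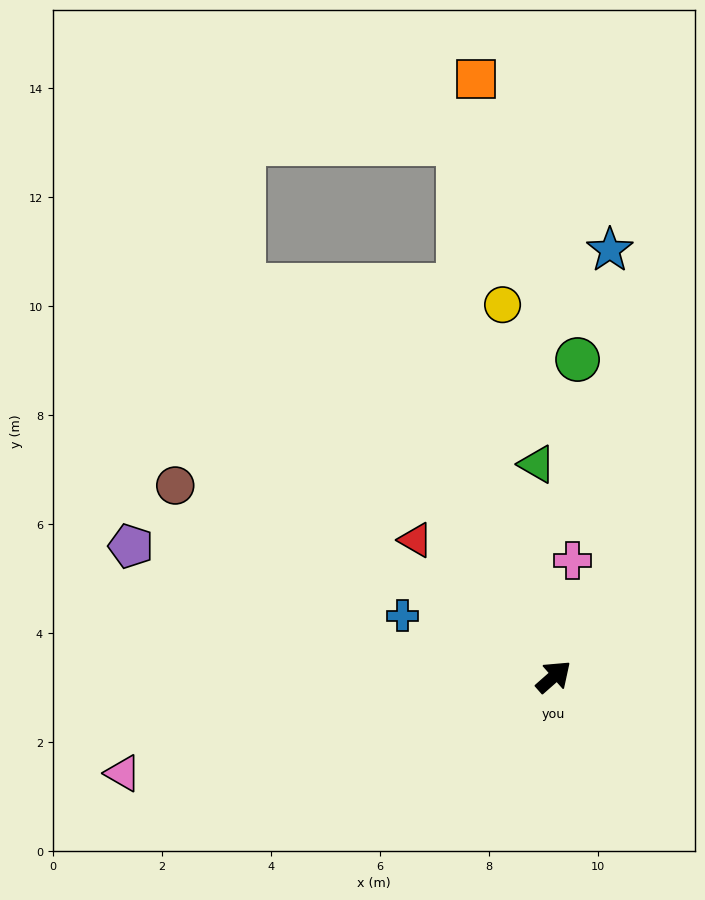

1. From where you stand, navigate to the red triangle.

turn left 94°, forward 3.6 m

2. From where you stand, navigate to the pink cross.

turn left 39°, forward 2.2 m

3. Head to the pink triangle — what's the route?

turn left 151°, forward 8.1 m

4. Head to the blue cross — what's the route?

turn left 117°, forward 3.0 m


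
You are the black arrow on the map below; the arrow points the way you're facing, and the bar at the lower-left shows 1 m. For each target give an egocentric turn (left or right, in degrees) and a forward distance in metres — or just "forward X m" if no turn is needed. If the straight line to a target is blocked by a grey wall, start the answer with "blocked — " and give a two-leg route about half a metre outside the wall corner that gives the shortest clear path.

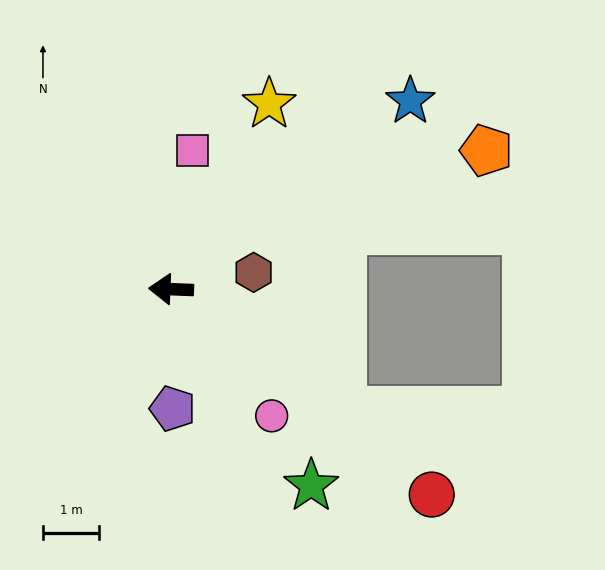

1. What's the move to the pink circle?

turn left 131°, forward 2.9 m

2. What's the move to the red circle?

turn left 144°, forward 5.9 m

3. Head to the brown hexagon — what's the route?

turn right 166°, forward 1.5 m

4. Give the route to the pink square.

turn right 97°, forward 2.5 m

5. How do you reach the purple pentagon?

turn left 93°, forward 2.1 m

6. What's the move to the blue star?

turn right 140°, forward 5.4 m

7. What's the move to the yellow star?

turn right 116°, forward 3.8 m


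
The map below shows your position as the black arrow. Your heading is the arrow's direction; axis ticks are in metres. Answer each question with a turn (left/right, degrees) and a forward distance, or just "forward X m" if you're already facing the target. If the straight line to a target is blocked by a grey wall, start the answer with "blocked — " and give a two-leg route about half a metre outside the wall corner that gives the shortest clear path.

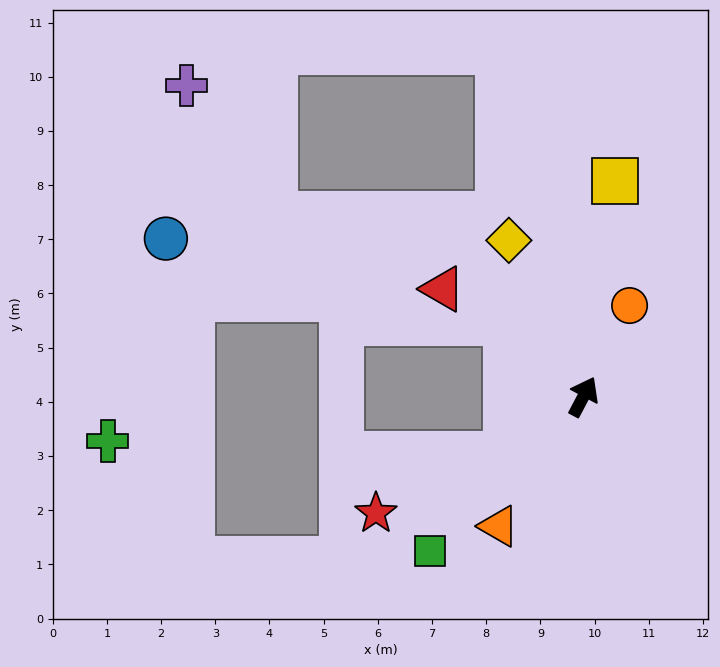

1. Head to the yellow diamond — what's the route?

turn left 53°, forward 3.2 m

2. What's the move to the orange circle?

forward 1.9 m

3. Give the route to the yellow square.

turn left 20°, forward 4.0 m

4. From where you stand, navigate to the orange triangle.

turn left 175°, forward 2.9 m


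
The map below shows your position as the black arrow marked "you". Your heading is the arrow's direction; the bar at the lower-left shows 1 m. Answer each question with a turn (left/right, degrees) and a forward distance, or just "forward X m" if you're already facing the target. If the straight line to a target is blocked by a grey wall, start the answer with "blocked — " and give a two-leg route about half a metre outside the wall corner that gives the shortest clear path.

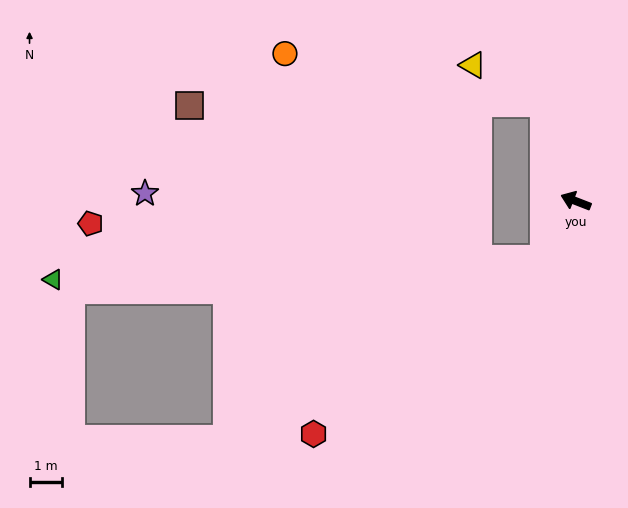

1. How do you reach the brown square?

blocked — turn right 50°, forward 3.1 m, then turn left 72°, forward 10.7 m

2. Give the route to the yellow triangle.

blocked — turn right 50°, forward 3.1 m, then turn left 43°, forward 2.4 m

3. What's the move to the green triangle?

blocked — turn left 82°, forward 2.0 m, then turn right 58°, forward 14.9 m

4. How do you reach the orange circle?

blocked — turn right 50°, forward 3.1 m, then turn left 60°, forward 8.0 m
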